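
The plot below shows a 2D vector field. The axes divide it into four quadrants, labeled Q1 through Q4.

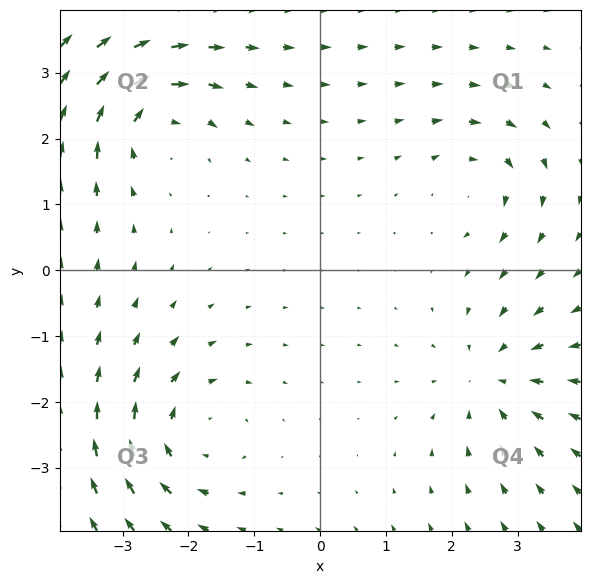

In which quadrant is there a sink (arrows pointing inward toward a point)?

Q4

The sink sits at approximately (2.6, -1.6), which lies in quadrant Q4. The divergence there is about -4, negative as expected for a sink.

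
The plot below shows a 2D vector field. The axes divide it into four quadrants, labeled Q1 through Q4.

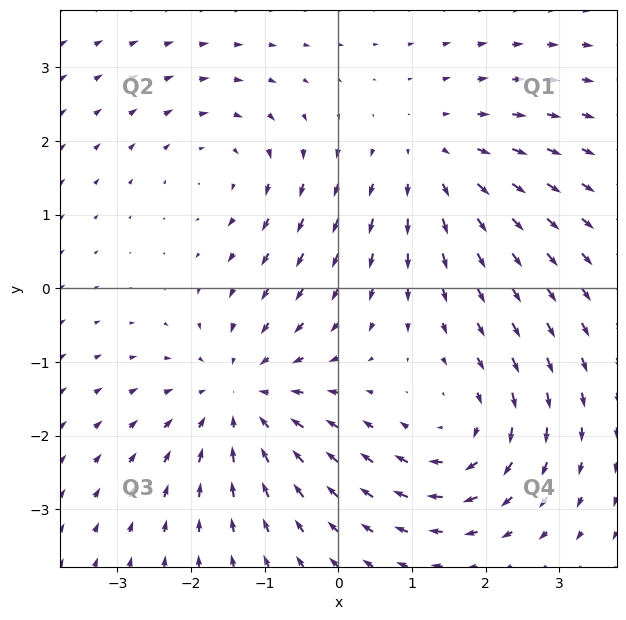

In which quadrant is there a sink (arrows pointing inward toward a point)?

Q3

The sink sits at approximately (-1.3, -1.5), which lies in quadrant Q3. The divergence there is about -4, negative as expected for a sink.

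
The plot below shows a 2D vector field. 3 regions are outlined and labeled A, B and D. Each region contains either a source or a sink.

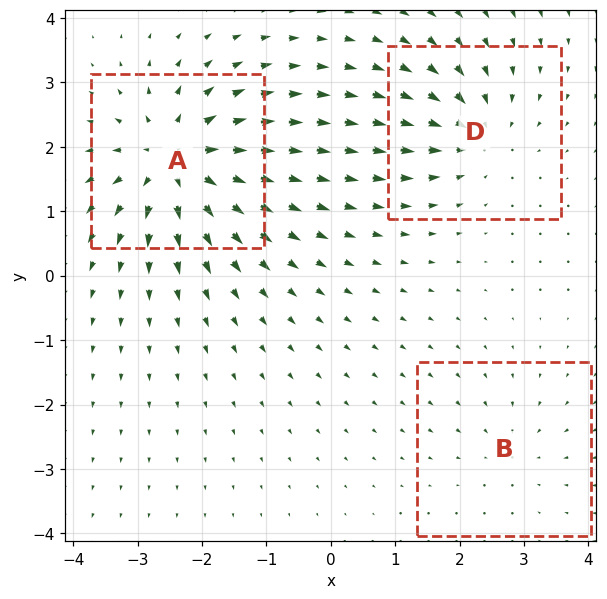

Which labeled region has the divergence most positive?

Divergence at each region's feature centre — A: about +6, B: about -2, D: about -4. Region A is most positive.

A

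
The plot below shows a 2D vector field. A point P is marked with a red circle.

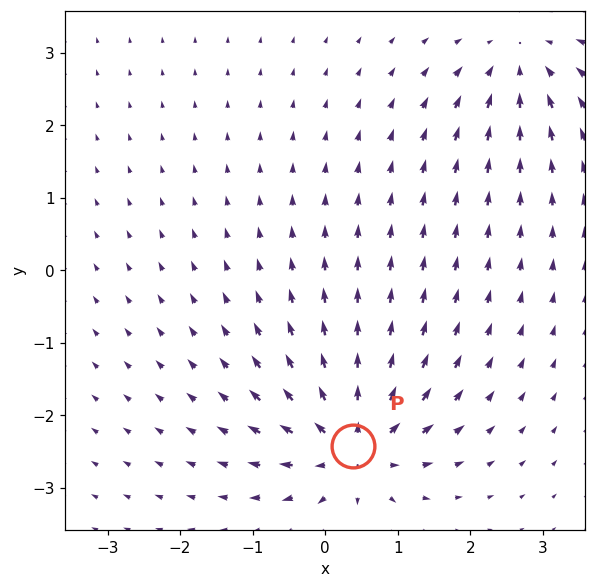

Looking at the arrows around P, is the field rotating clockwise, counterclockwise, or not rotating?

Near P at (0.4, -2.4) the arrows show no circulation. The curl there is ≈0.

not rotating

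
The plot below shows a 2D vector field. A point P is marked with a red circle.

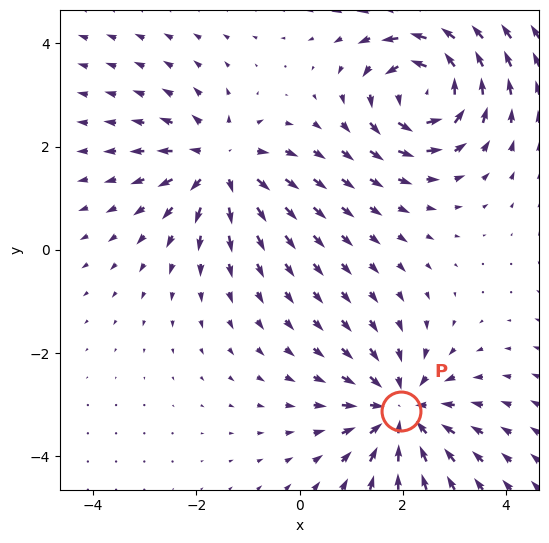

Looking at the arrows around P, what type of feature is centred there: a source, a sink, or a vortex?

sink

At P (2.0, -3.1) the arrows converge inward. Divergence about -5, curl ≈0 — negative divergence with near-zero curl is a sink.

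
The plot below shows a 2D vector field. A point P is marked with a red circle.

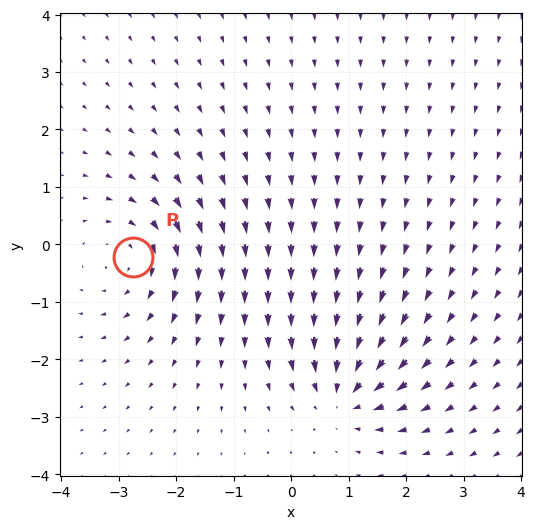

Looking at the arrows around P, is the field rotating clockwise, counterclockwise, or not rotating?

Near P at (-2.8, -0.2) the arrows circulate clockwise. The curl (z-component) there is about -4; negative curl means clockwise rotation.

clockwise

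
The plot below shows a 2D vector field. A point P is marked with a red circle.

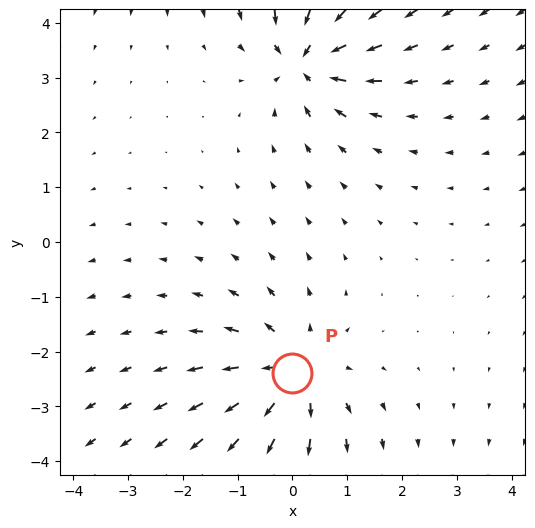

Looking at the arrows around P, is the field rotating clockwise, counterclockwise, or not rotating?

not rotating

Near P at (-0.0, -2.4) the arrows show no circulation. The curl there is ≈0.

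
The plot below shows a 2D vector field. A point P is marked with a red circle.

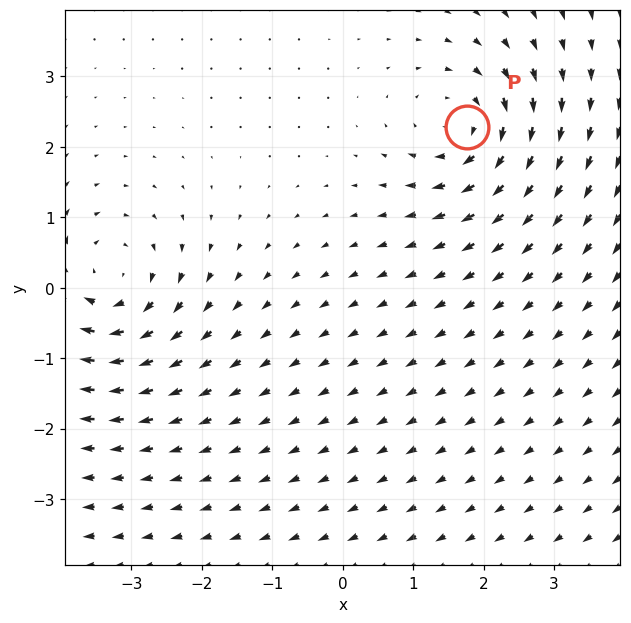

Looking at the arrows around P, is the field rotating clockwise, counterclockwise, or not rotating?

Near P at (1.8, 2.3) the arrows circulate clockwise. The curl (z-component) there is about -4; negative curl means clockwise rotation.

clockwise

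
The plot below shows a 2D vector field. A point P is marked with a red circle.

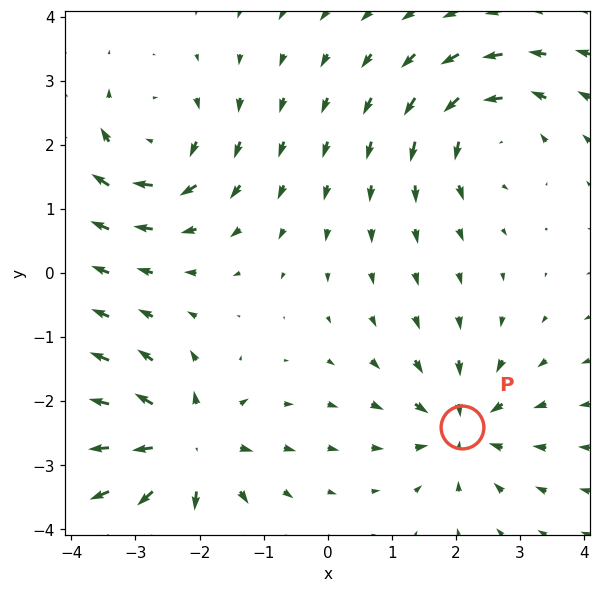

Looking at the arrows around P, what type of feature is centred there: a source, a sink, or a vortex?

sink

At P (2.1, -2.4) the arrows converge inward. Divergence about -5, curl ≈0 — negative divergence with near-zero curl is a sink.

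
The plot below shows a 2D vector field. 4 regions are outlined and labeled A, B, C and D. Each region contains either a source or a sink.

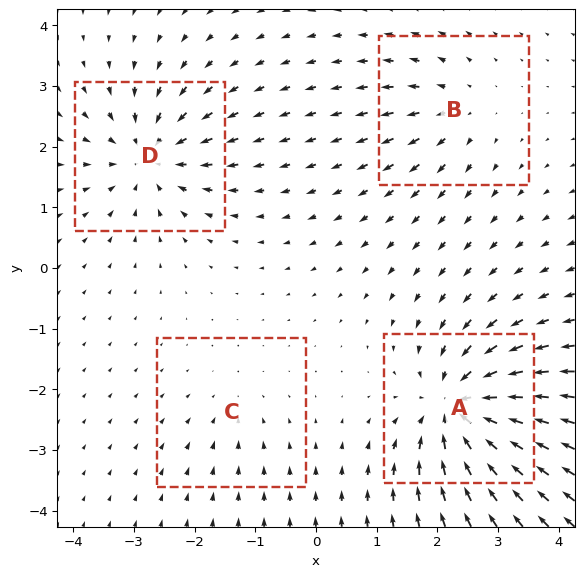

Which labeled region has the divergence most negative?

Divergence at each region's feature centre — A: about -9, B: about +4, C: about -2, D: about -6. Region A is most negative.

A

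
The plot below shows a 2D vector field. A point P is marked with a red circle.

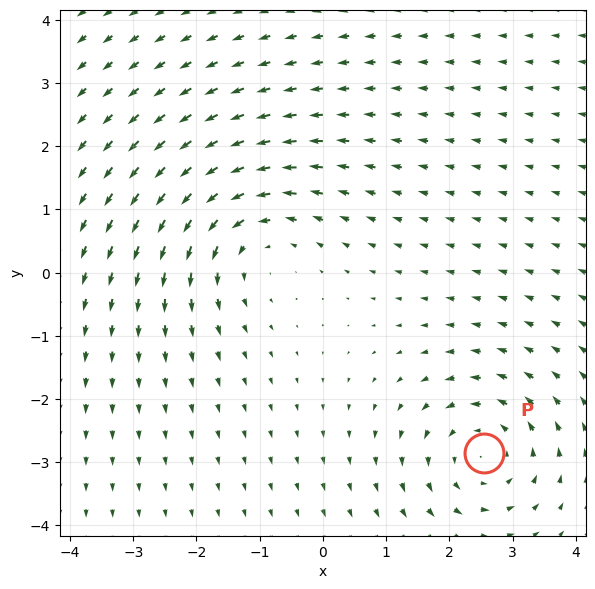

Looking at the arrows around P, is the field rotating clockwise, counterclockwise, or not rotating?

Near P at (2.5, -2.8) the arrows circulate counterclockwise. The curl (z-component) there is about +3; positive curl means counterclockwise rotation.

counterclockwise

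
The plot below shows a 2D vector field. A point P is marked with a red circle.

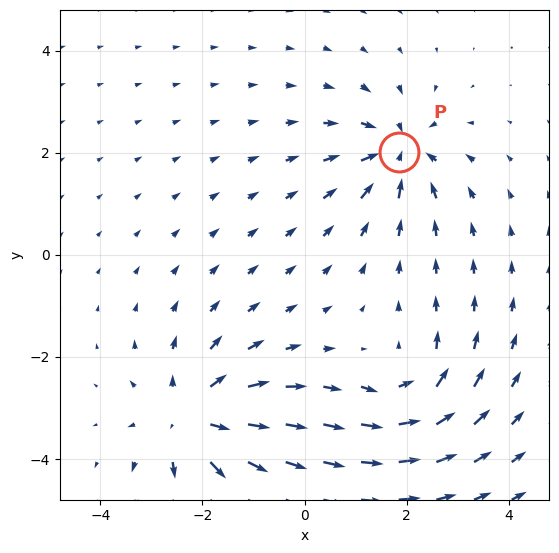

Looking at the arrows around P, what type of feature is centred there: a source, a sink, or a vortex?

sink

At P (1.8, 2.0) the arrows converge inward. Divergence about -4, curl ≈0 — negative divergence with near-zero curl is a sink.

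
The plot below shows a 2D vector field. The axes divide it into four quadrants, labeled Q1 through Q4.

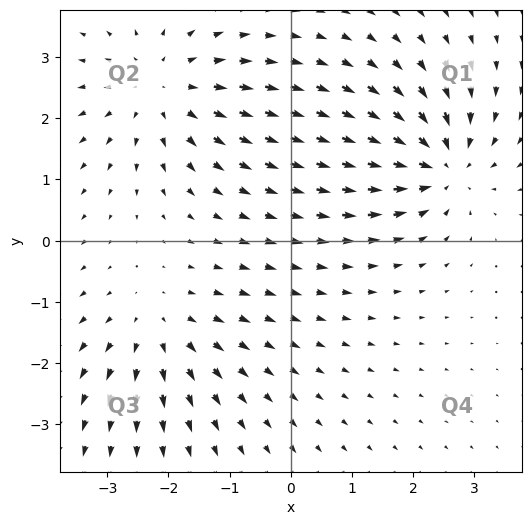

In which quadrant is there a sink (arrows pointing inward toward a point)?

Q1

The sink sits at approximately (2.5, 1.2), which lies in quadrant Q1. The divergence there is about -6, negative as expected for a sink.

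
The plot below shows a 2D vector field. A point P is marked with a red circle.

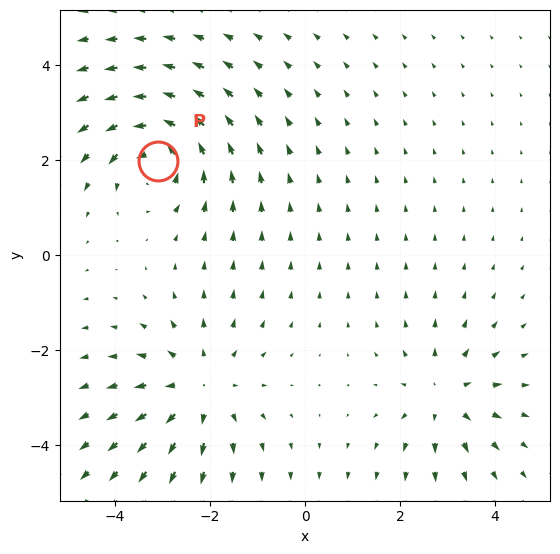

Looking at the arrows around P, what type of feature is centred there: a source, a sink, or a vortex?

At P (-3.1, 2.0) the arrows circulate counterclockwise. Divergence ≈0, curl about +4 — near-zero divergence with nonzero curl is a vortex.

vortex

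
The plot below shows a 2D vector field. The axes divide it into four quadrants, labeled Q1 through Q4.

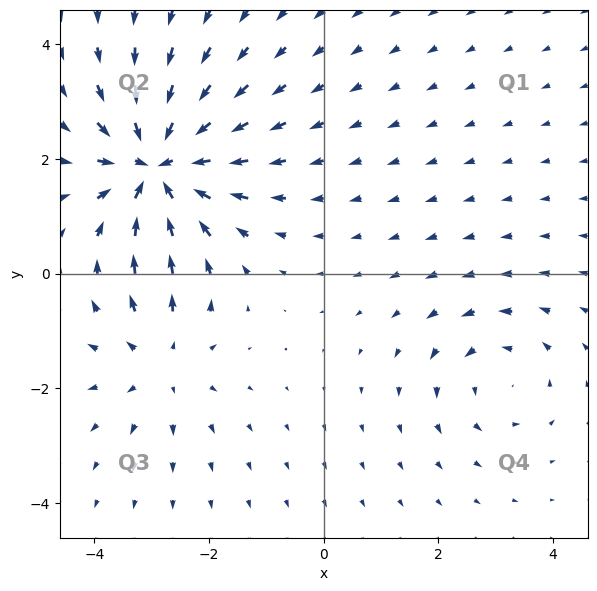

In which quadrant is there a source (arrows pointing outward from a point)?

Q3

The source sits at approximately (-2.8, -1.5), which lies in quadrant Q3. The divergence there is about +3, positive as expected for a source.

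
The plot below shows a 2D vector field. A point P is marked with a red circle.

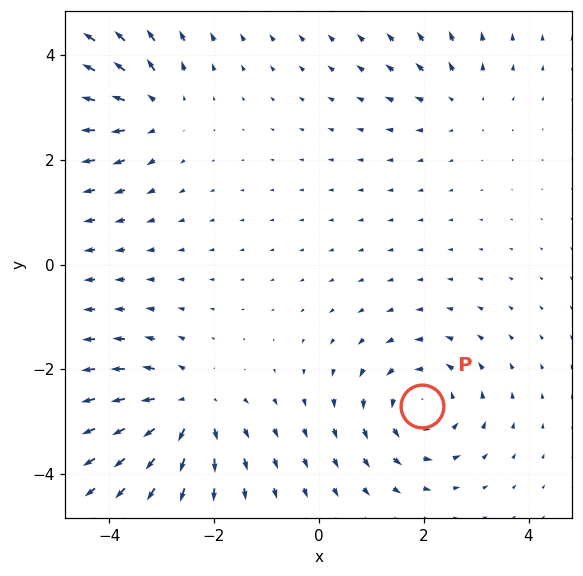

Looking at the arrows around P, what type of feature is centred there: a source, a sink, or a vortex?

vortex

At P (2.0, -2.7) the arrows circulate counterclockwise. Divergence ≈0, curl about +5 — near-zero divergence with nonzero curl is a vortex.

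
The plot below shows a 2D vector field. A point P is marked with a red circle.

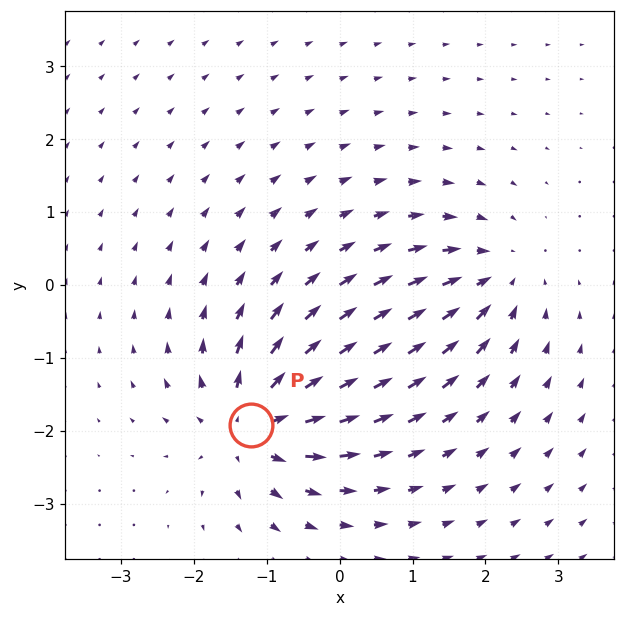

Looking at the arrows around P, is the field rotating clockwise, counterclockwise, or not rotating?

not rotating

Near P at (-1.2, -1.9) the arrows show no circulation. The curl there is ≈0.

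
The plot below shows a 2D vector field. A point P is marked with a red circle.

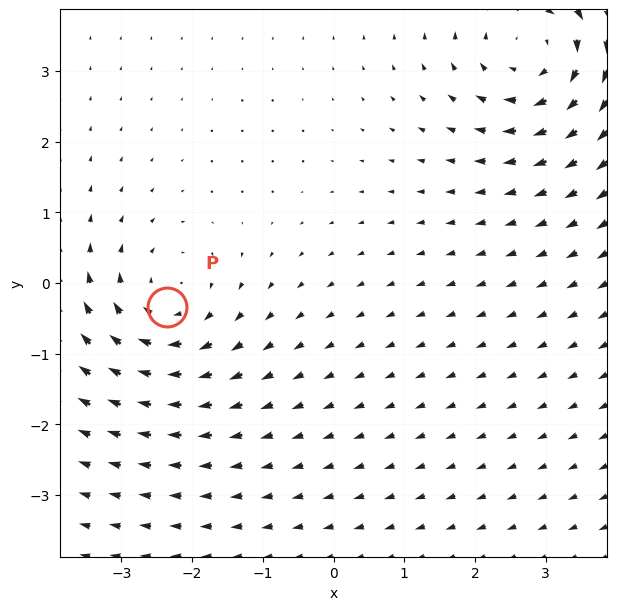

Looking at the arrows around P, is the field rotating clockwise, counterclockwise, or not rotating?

Near P at (-2.4, -0.3) the arrows circulate clockwise. The curl (z-component) there is about -3; negative curl means clockwise rotation.

clockwise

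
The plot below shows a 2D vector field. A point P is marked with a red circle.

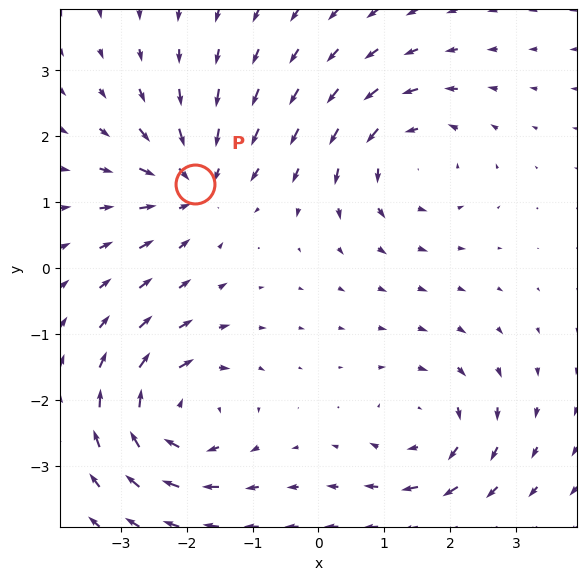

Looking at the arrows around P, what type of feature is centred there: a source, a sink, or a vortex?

sink

At P (-1.9, 1.3) the arrows converge inward. Divergence about -6, curl ≈0 — negative divergence with near-zero curl is a sink.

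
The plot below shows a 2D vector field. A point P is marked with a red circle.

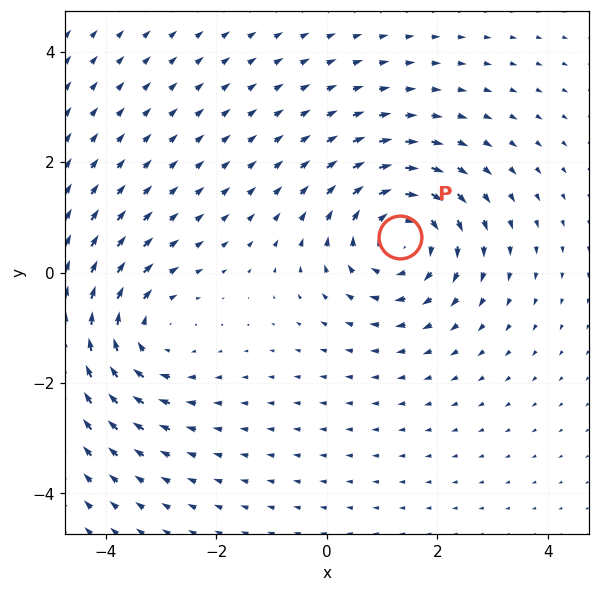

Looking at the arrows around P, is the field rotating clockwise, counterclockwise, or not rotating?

Near P at (1.3, 0.6) the arrows circulate clockwise. The curl (z-component) there is about -4; negative curl means clockwise rotation.

clockwise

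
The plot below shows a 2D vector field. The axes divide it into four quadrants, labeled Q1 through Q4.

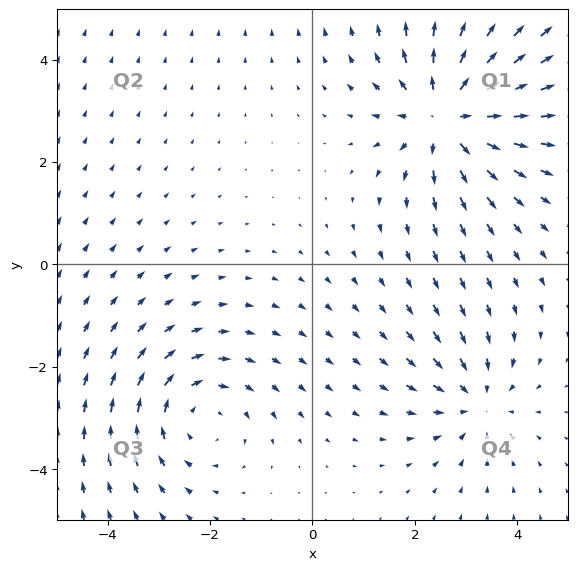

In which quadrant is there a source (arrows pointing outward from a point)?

The source sits at approximately (2.6, 2.9), which lies in quadrant Q1. The divergence there is about +5, positive as expected for a source.

Q1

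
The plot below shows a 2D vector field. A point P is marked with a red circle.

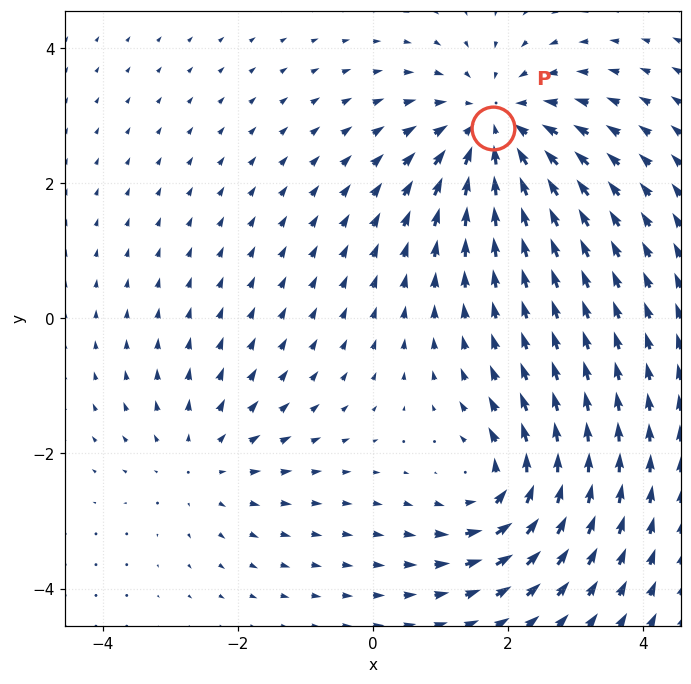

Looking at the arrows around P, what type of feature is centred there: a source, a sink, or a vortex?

sink

At P (1.8, 2.8) the arrows converge inward. Divergence about -4, curl ≈0 — negative divergence with near-zero curl is a sink.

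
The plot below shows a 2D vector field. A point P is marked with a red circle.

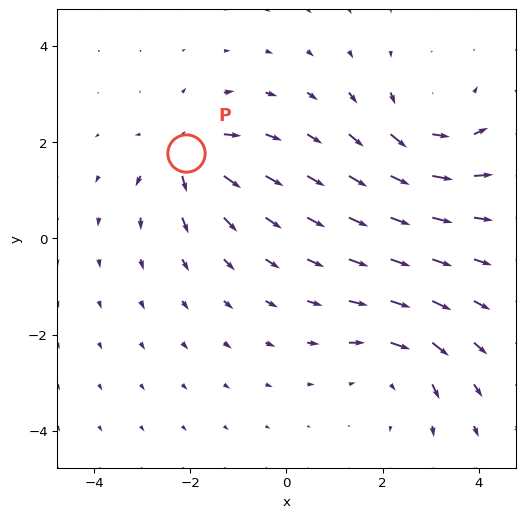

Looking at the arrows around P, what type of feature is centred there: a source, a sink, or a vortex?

source

At P (-2.1, 1.8) the arrows spread outward. Divergence about +5, curl ≈0 — positive divergence with near-zero curl is a source.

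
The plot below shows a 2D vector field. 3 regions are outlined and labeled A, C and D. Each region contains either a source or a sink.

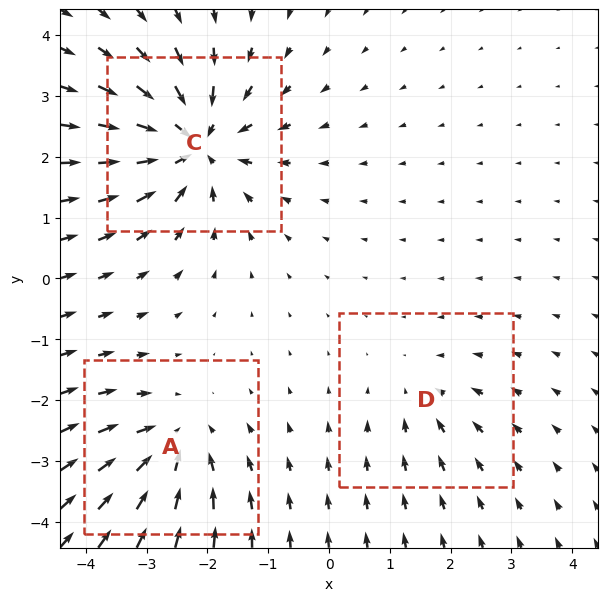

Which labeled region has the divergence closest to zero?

Divergence at each region's feature centre — A: about -4, C: about -6, D: about -2. Region D is closest to zero.

D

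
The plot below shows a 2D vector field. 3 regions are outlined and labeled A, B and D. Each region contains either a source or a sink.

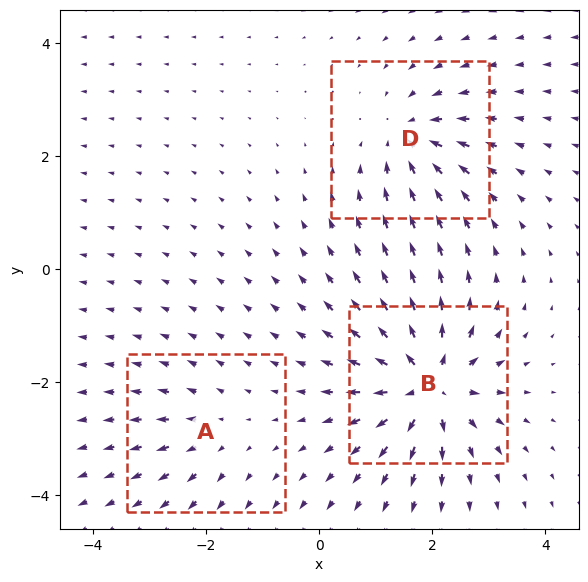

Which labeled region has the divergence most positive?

Divergence at each region's feature centre — A: about +2, B: about +7, D: about -4. Region B is most positive.

B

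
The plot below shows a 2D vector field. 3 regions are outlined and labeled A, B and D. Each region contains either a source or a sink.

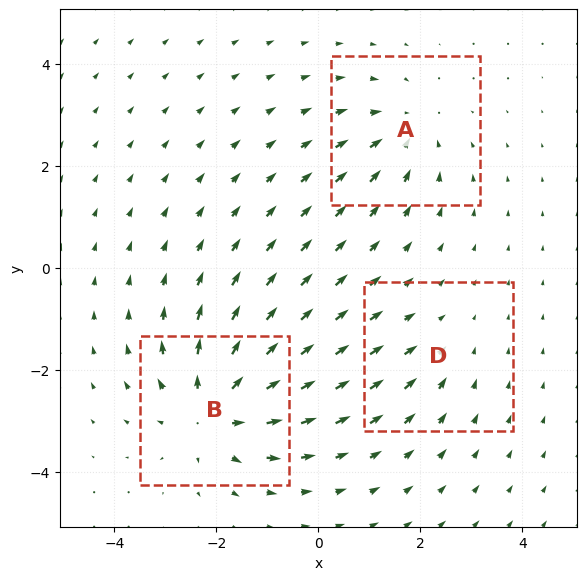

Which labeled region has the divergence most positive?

Divergence at each region's feature centre — A: about -3, B: about +5, D: about -2. Region B is most positive.

B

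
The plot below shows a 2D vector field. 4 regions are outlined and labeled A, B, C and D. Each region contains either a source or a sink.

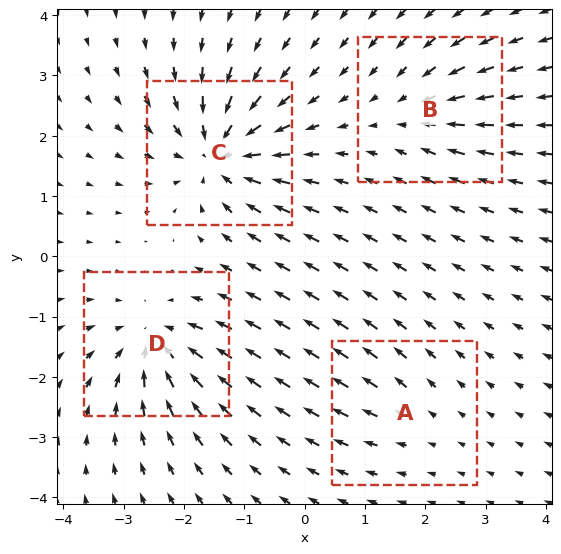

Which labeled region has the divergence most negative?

C

Divergence at each region's feature centre — A: about +2, B: about -4, C: about -8, D: about -7. Region C is most negative.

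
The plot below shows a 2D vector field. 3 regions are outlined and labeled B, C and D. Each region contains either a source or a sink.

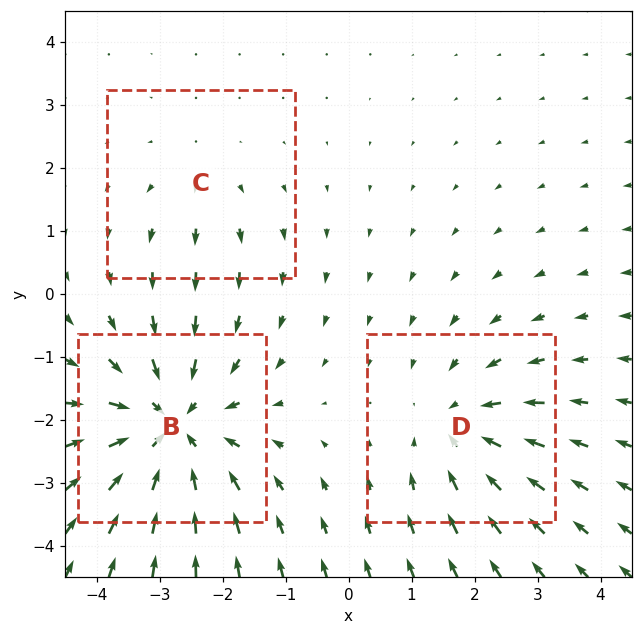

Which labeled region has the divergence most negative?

Divergence at each region's feature centre — B: about -5, C: about +2, D: about -3. Region B is most negative.

B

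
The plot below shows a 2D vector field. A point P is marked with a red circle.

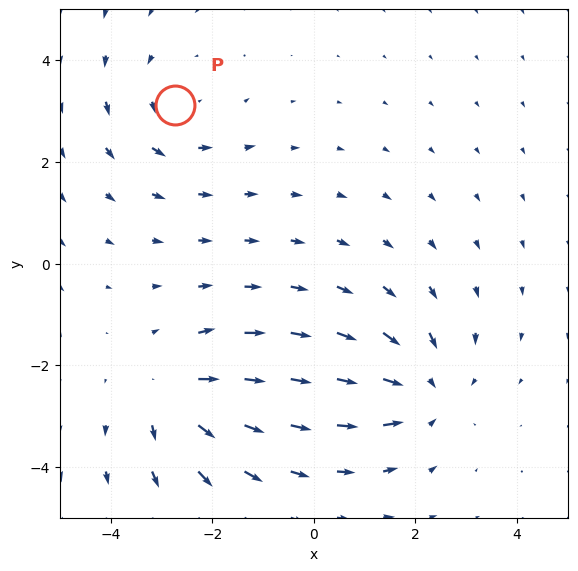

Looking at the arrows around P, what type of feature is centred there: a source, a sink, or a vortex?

vortex

At P (-2.7, 3.1) the arrows circulate counterclockwise. Divergence ≈0, curl about +3 — near-zero divergence with nonzero curl is a vortex.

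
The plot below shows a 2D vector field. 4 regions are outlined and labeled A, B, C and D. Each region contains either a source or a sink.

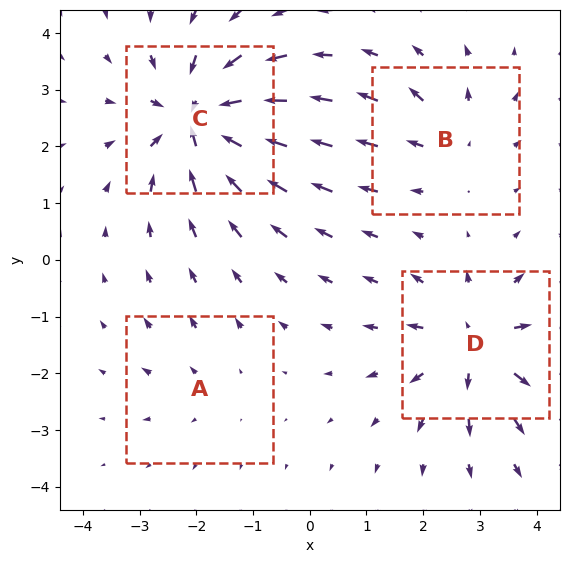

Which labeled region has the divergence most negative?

C

Divergence at each region's feature centre — A: about +2, B: about +3, C: about -7, D: about +5. Region C is most negative.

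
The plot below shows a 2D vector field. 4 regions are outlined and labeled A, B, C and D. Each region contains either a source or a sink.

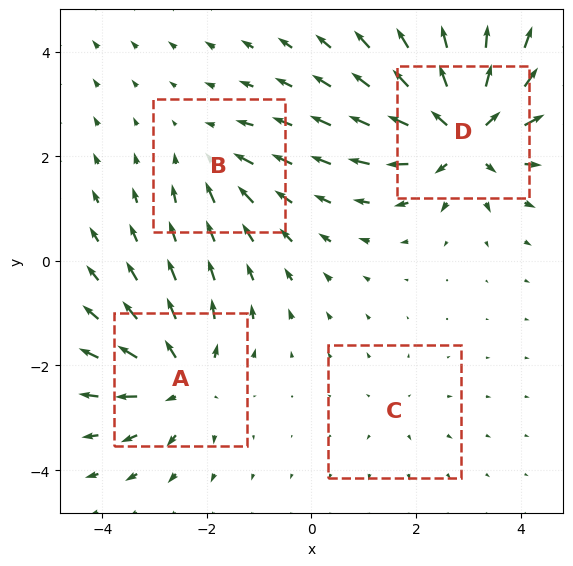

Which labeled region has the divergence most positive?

Divergence at each region's feature centre — A: about +6, B: about -3, C: about +2, D: about +8. Region D is most positive.

D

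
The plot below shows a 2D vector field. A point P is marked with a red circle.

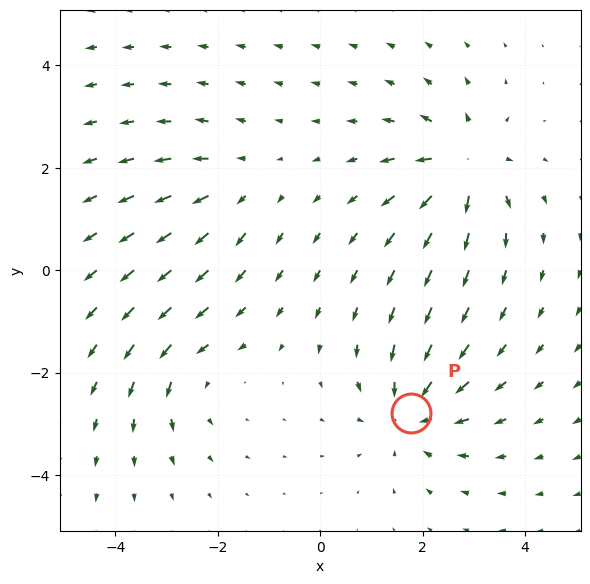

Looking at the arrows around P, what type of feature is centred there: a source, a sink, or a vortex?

sink

At P (1.8, -2.8) the arrows converge inward. Divergence about -5, curl ≈0 — negative divergence with near-zero curl is a sink.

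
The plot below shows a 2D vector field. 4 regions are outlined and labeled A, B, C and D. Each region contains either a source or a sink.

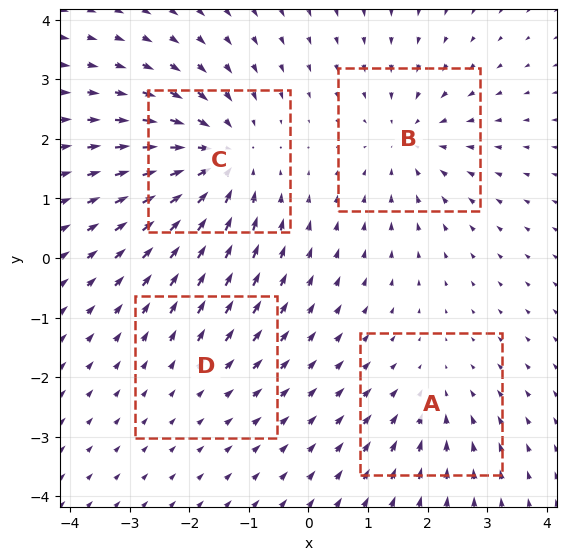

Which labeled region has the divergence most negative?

C

Divergence at each region's feature centre — A: about -3, B: about -4, C: about -6, D: about +2. Region C is most negative.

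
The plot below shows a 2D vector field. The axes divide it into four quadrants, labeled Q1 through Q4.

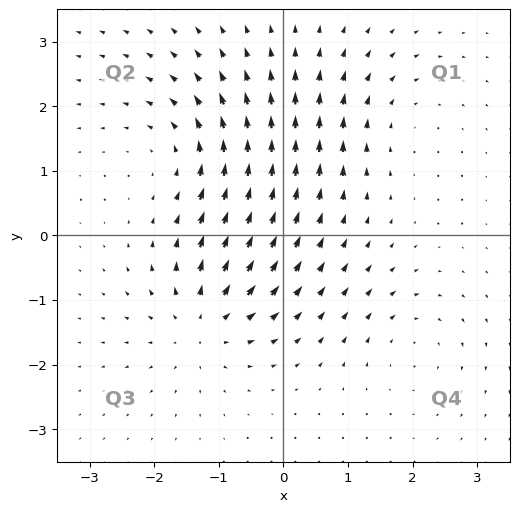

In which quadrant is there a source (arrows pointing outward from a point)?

Q3

The source sits at approximately (-1.2, -1.3), which lies in quadrant Q3. The divergence there is about +5, positive as expected for a source.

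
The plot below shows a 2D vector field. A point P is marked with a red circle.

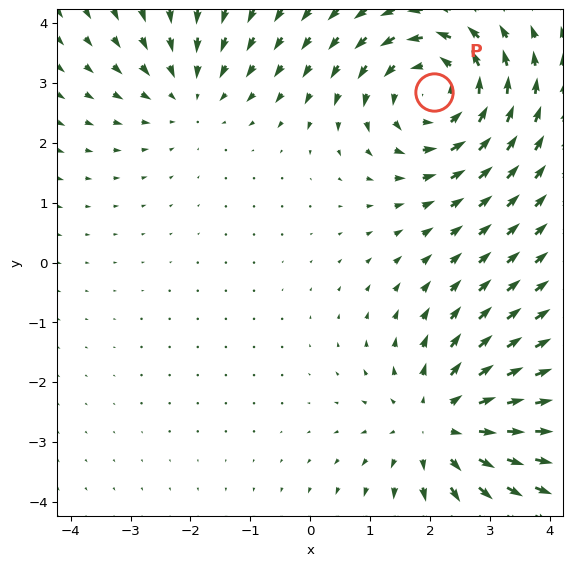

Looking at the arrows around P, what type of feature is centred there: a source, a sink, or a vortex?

At P (2.1, 2.8) the arrows circulate counterclockwise. Divergence ≈0, curl about +5 — near-zero divergence with nonzero curl is a vortex.

vortex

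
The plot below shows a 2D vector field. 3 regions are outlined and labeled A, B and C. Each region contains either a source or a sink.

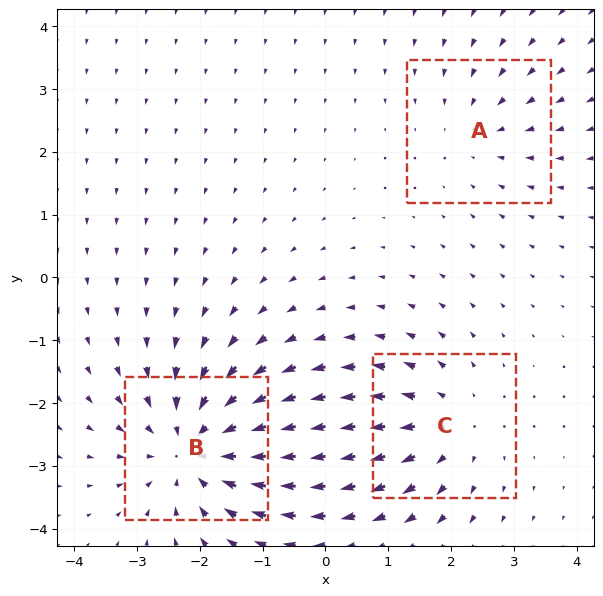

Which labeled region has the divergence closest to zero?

Divergence at each region's feature centre — A: about -2, B: about -4, C: about +3. Region A is closest to zero.

A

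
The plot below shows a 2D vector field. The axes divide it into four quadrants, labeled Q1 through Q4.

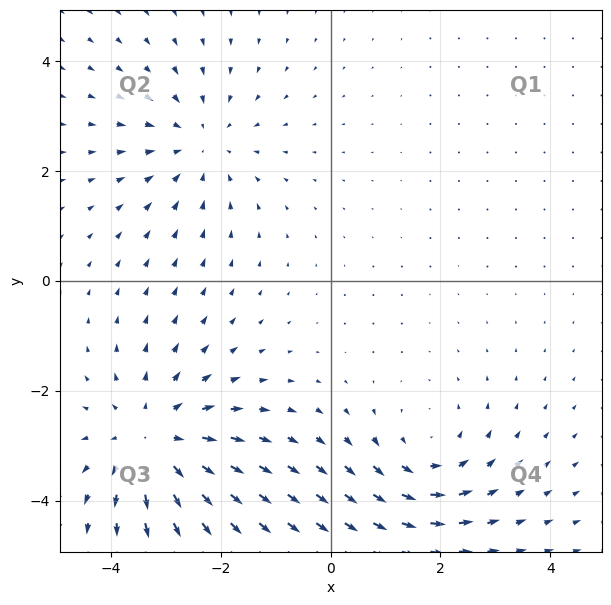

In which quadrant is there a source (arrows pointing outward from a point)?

The source sits at approximately (-3.2, -2.9), which lies in quadrant Q3. The divergence there is about +3, positive as expected for a source.

Q3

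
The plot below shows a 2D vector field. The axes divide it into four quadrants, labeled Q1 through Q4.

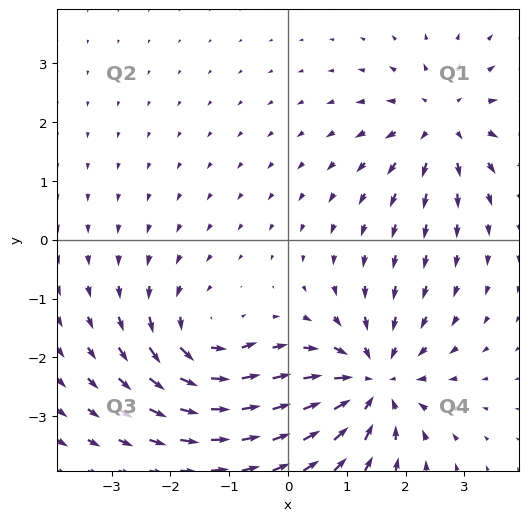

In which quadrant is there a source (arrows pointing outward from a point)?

Q1

The source sits at approximately (2.6, 2.0), which lies in quadrant Q1. The divergence there is about +3, positive as expected for a source.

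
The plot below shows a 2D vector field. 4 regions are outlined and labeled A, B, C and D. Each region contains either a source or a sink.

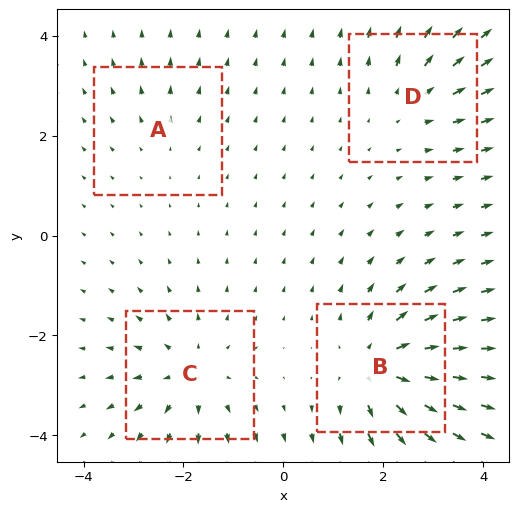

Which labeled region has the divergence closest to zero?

Divergence at each region's feature centre — A: about +2, B: about +6, C: about +5, D: about +3. Region A is closest to zero.

A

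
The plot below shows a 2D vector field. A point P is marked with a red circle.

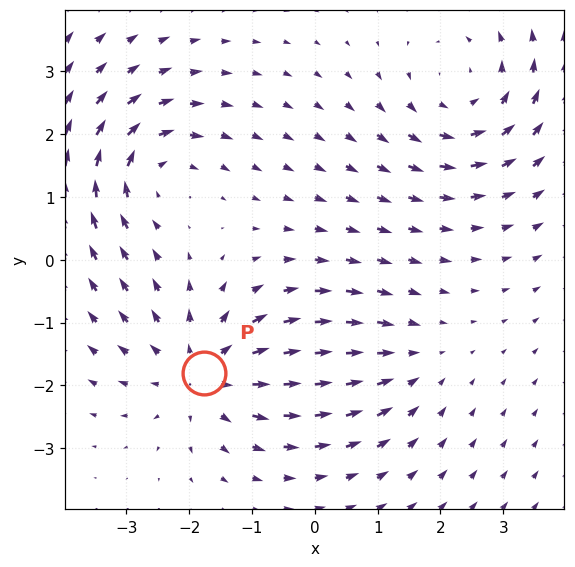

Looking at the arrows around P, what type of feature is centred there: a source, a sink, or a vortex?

source

At P (-1.8, -1.8) the arrows spread outward. Divergence about +4, curl ≈0 — positive divergence with near-zero curl is a source.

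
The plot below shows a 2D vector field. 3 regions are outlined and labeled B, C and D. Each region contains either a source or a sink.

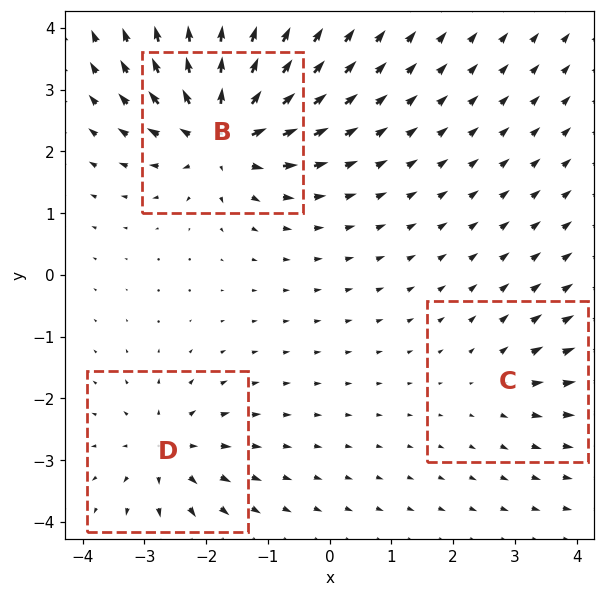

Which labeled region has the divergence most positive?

B

Divergence at each region's feature centre — B: about +7, C: about +2, D: about +4. Region B is most positive.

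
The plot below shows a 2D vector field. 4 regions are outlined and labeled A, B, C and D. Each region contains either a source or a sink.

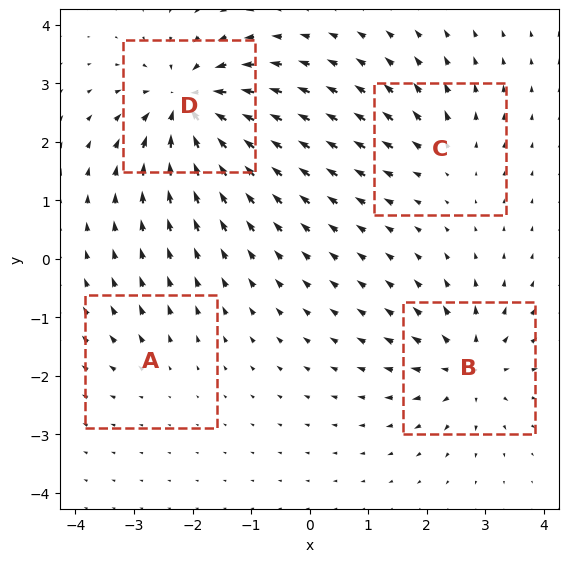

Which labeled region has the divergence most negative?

Divergence at each region's feature centre — A: about +3, B: about +6, C: about +4, D: about -9. Region D is most negative.

D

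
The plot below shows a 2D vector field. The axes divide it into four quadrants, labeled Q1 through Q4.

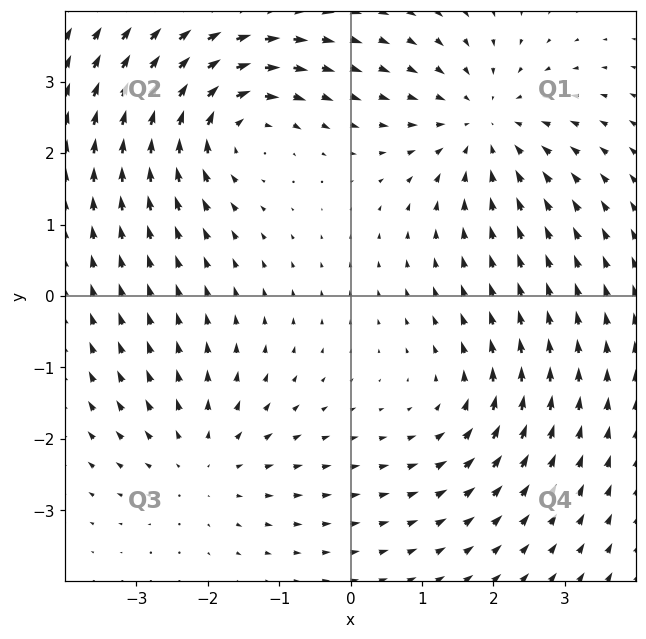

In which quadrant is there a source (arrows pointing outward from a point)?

The source sits at approximately (-2.1, -2.3), which lies in quadrant Q3. The divergence there is about +3, positive as expected for a source.

Q3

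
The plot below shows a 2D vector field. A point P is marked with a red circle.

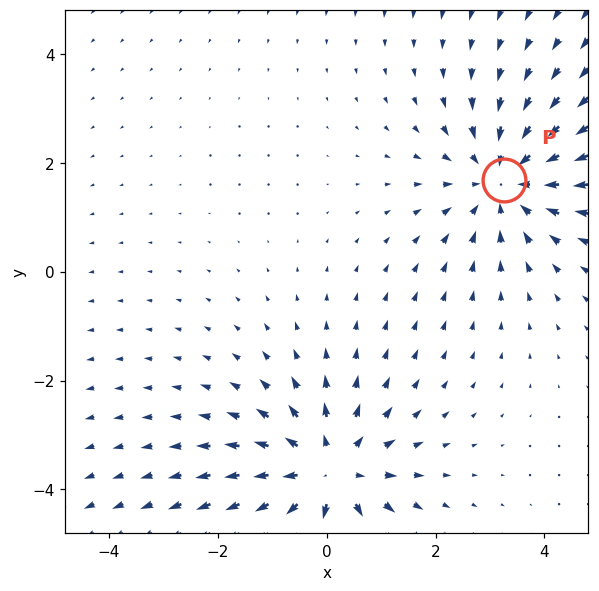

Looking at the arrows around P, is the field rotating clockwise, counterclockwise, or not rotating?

Near P at (3.3, 1.7) the arrows show no circulation. The curl there is ≈0.

not rotating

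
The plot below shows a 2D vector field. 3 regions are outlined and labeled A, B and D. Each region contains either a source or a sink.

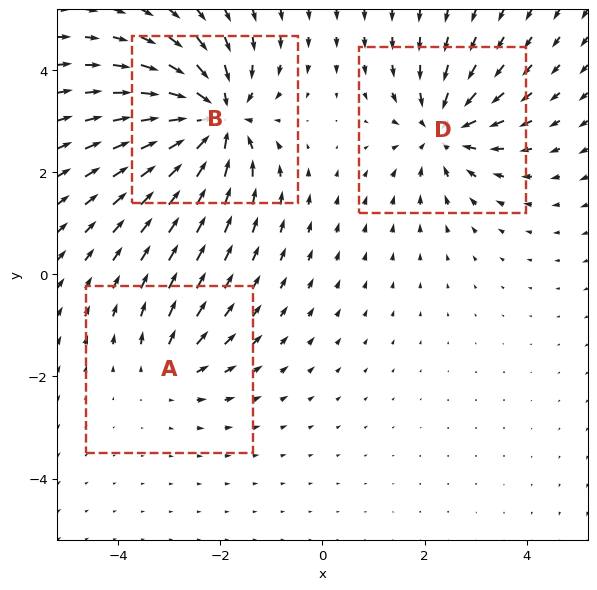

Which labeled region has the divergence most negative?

B

Divergence at each region's feature centre — A: about +2, B: about -6, D: about -4. Region B is most negative.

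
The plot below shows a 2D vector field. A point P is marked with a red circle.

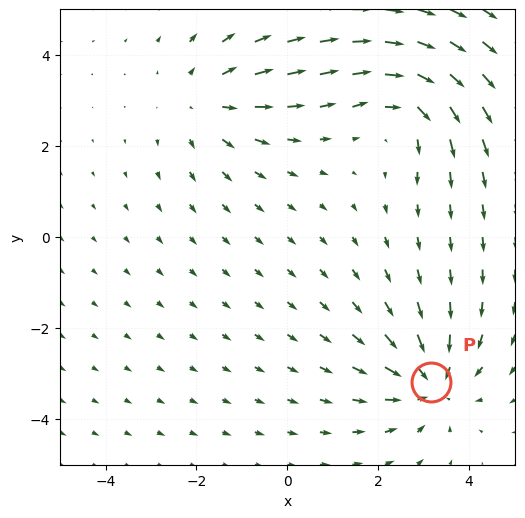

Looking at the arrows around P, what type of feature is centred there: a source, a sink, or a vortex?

At P (3.2, -3.2) the arrows converge inward. Divergence about -3, curl ≈0 — negative divergence with near-zero curl is a sink.

sink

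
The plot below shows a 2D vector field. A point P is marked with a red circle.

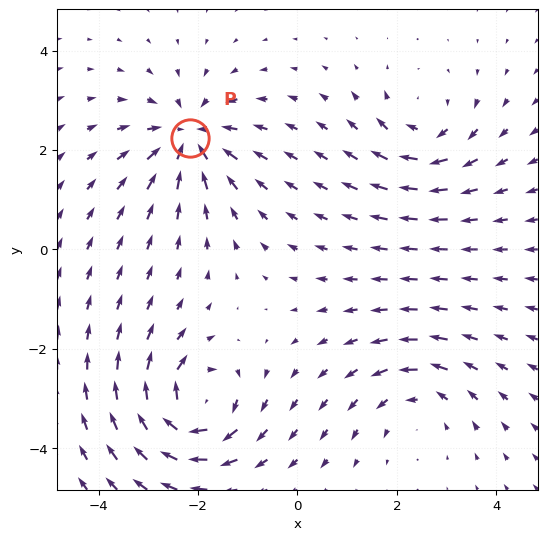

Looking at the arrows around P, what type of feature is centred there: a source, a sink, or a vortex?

sink

At P (-2.2, 2.2) the arrows converge inward. Divergence about -5, curl ≈0 — negative divergence with near-zero curl is a sink.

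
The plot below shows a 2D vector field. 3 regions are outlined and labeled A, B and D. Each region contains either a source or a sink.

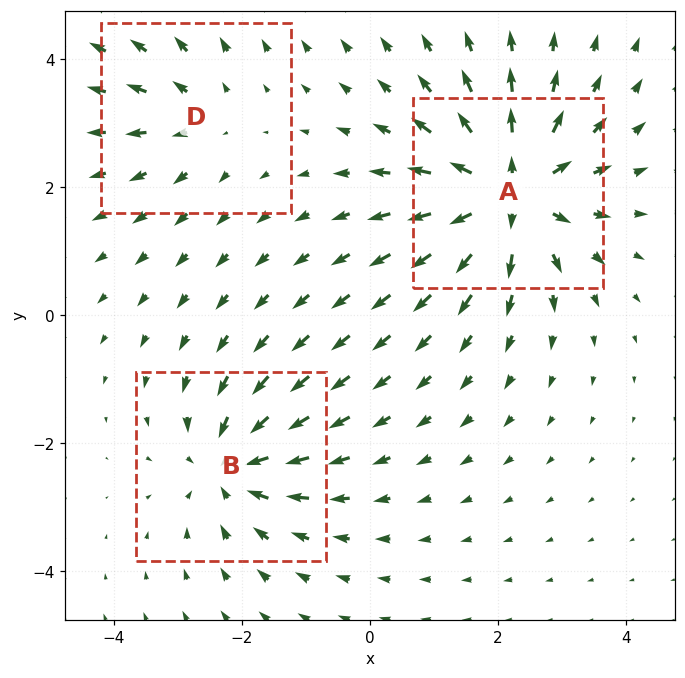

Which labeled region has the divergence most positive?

A

Divergence at each region's feature centre — A: about +6, B: about -4, D: about +2. Region A is most positive.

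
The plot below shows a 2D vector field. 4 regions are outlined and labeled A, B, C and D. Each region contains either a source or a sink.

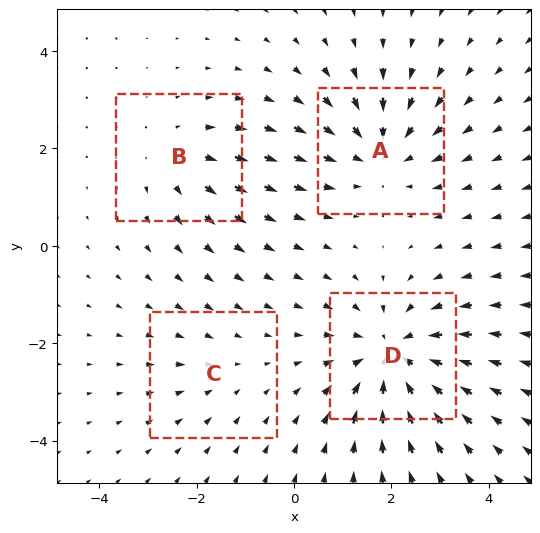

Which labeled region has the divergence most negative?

Divergence at each region's feature centre — A: about -4, B: about +3, C: about -2, D: about -6. Region D is most negative.

D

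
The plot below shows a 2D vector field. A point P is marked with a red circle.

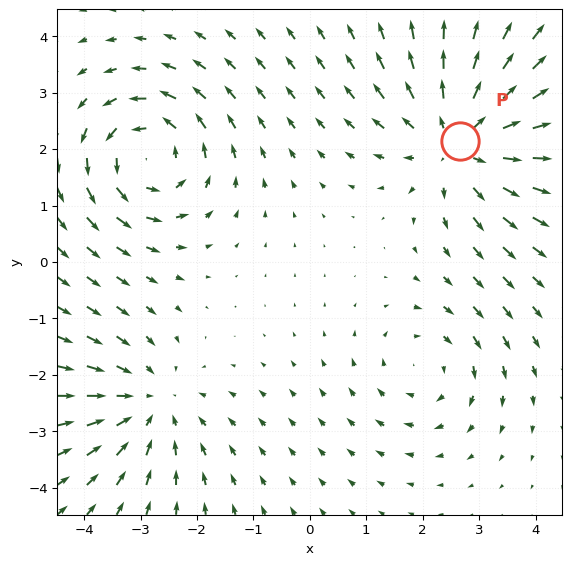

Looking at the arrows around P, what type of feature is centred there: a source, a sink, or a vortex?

source

At P (2.7, 2.1) the arrows spread outward. Divergence about +4, curl ≈0 — positive divergence with near-zero curl is a source.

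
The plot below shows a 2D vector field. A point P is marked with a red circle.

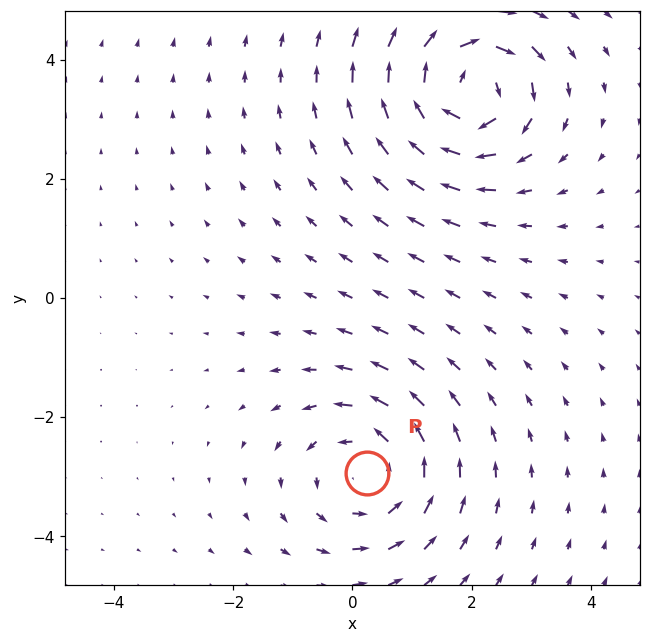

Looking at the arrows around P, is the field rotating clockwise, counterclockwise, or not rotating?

counterclockwise

Near P at (0.2, -2.9) the arrows circulate counterclockwise. The curl (z-component) there is about +4; positive curl means counterclockwise rotation.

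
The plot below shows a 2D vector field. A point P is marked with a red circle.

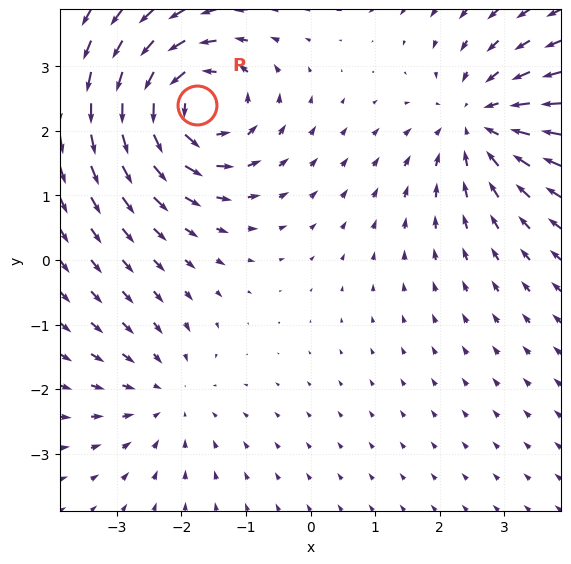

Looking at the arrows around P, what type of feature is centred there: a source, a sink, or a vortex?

vortex

At P (-1.8, 2.4) the arrows circulate counterclockwise. Divergence ≈0, curl about +5 — near-zero divergence with nonzero curl is a vortex.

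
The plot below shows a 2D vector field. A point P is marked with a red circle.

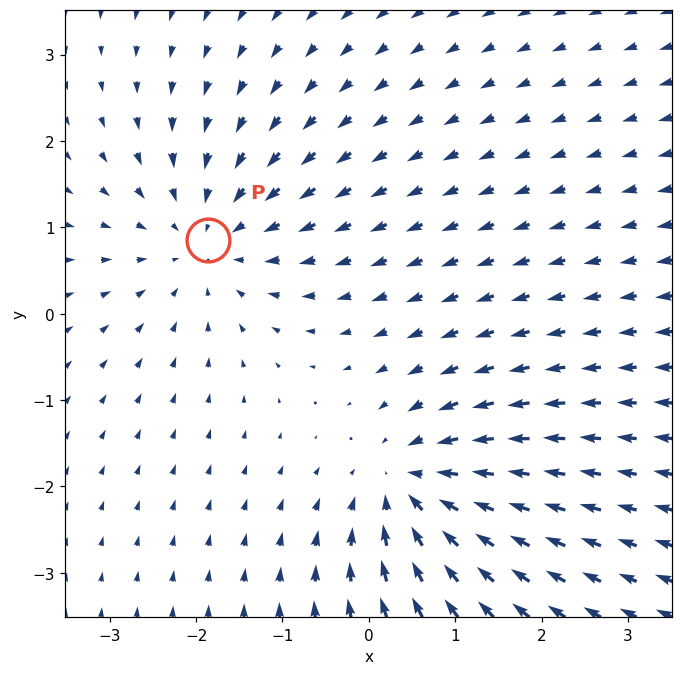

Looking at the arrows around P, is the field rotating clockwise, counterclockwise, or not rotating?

Near P at (-1.9, 0.9) the arrows show no circulation. The curl there is ≈0.

not rotating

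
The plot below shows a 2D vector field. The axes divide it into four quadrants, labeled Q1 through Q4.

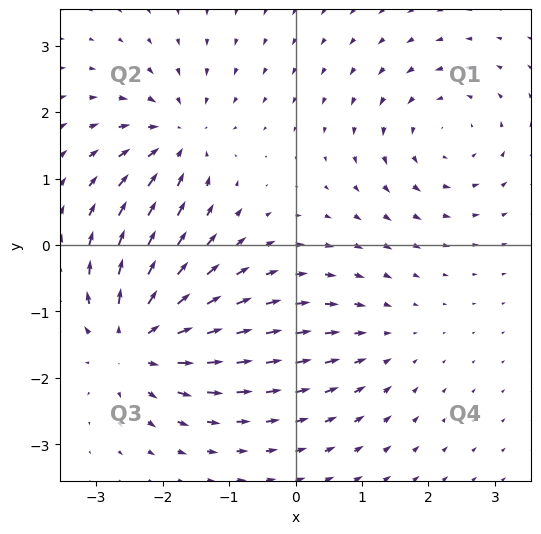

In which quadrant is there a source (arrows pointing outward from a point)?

Q3

The source sits at approximately (-2.4, -1.4), which lies in quadrant Q3. The divergence there is about +6, positive as expected for a source.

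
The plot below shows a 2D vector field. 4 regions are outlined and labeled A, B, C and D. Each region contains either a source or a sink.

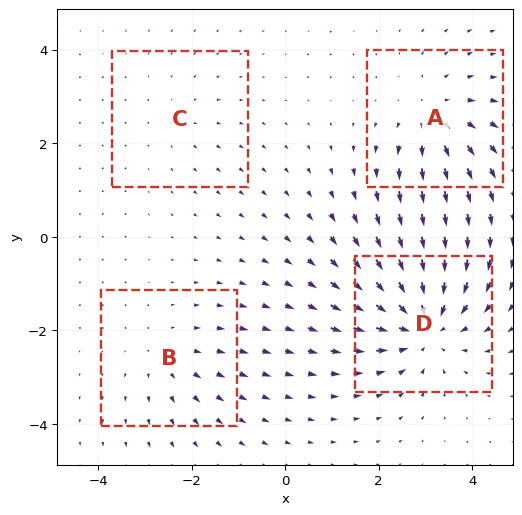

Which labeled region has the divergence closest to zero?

Divergence at each region's feature centre — A: about +4, B: about +3, C: about +2, D: about -6. Region C is closest to zero.

C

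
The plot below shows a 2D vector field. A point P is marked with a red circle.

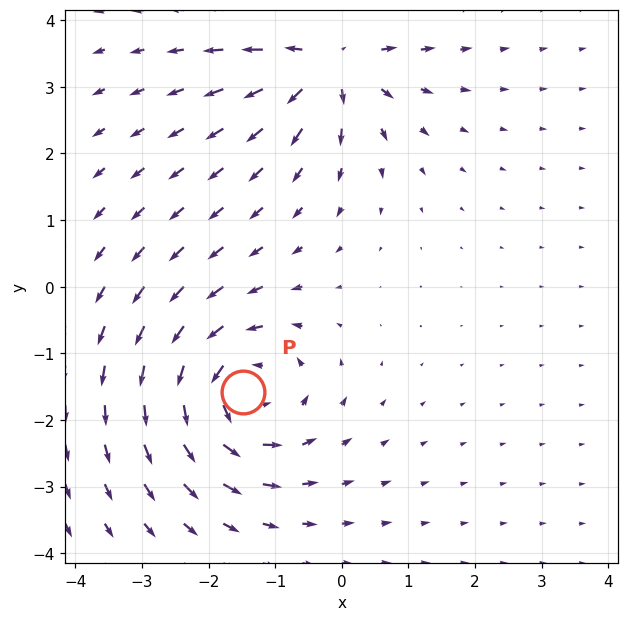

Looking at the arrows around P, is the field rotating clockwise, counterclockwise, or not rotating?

counterclockwise

Near P at (-1.5, -1.6) the arrows circulate counterclockwise. The curl (z-component) there is about +5; positive curl means counterclockwise rotation.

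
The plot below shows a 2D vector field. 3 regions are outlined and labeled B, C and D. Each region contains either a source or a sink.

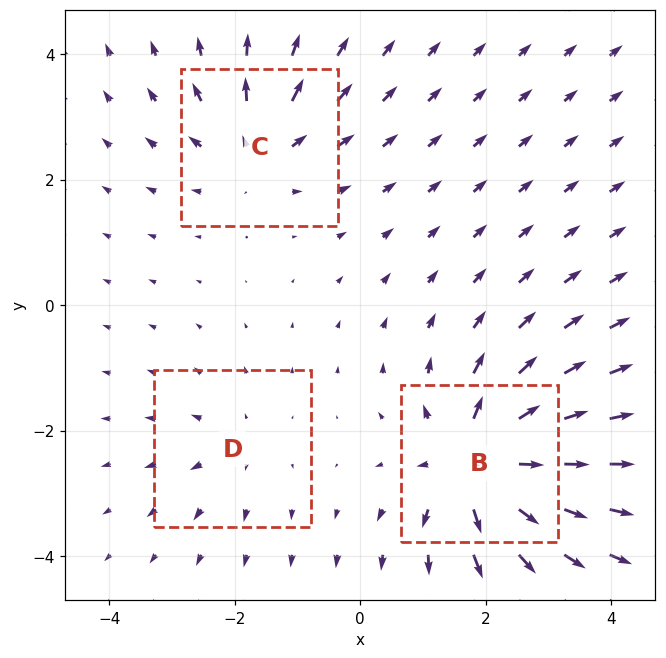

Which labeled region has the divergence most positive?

B

Divergence at each region's feature centre — B: about +6, C: about +4, D: about +2. Region B is most positive.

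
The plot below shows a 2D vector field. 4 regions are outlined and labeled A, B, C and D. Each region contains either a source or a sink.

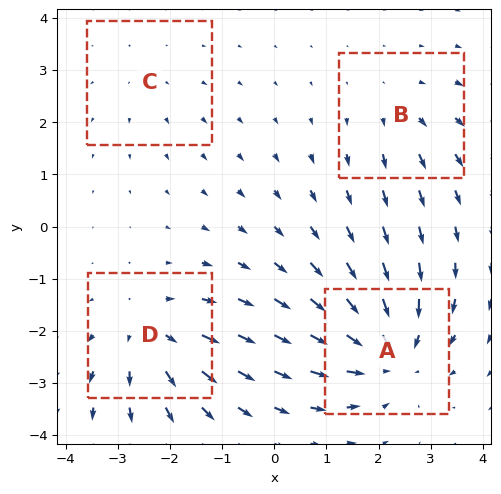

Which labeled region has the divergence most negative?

A

Divergence at each region's feature centre — A: about -6, B: about +3, C: about +2, D: about +4. Region A is most negative.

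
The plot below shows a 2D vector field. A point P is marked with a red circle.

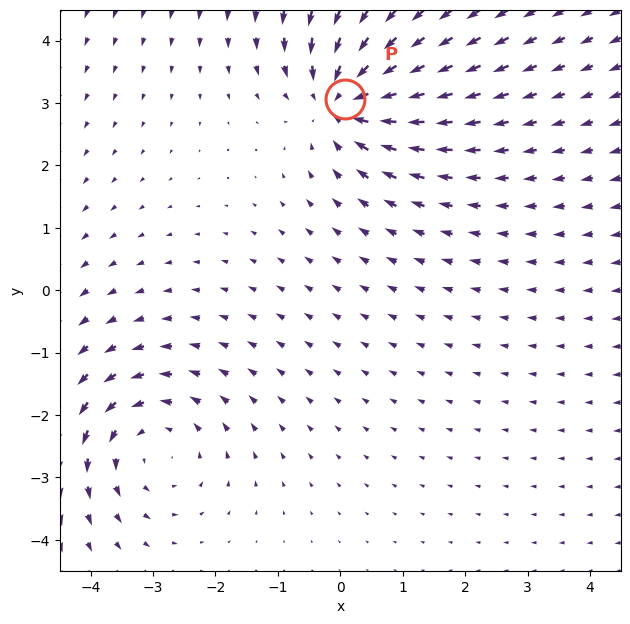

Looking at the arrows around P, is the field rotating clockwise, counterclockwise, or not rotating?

Near P at (0.1, 3.1) the arrows show no circulation. The curl there is ≈0.

not rotating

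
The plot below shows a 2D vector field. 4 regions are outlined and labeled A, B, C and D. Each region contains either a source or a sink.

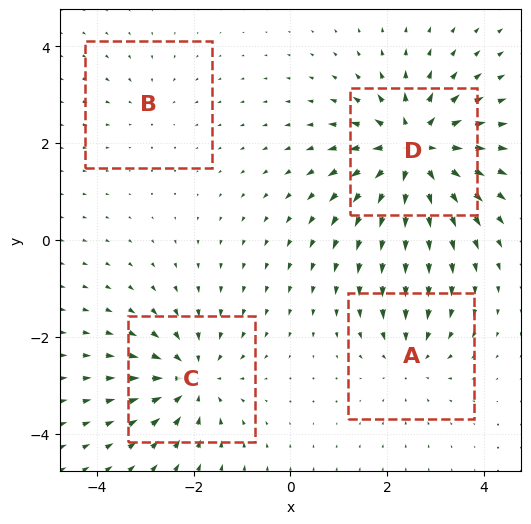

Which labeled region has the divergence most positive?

D

Divergence at each region's feature centre — A: about -4, B: about -2, C: about -5, D: about +8. Region D is most positive.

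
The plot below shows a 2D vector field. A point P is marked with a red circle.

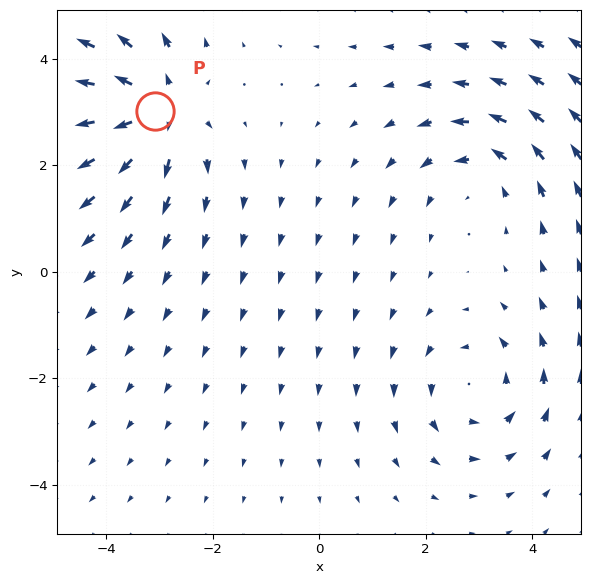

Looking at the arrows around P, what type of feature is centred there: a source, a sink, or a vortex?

source

At P (-3.1, 3.0) the arrows spread outward. Divergence about +4, curl ≈0 — positive divergence with near-zero curl is a source.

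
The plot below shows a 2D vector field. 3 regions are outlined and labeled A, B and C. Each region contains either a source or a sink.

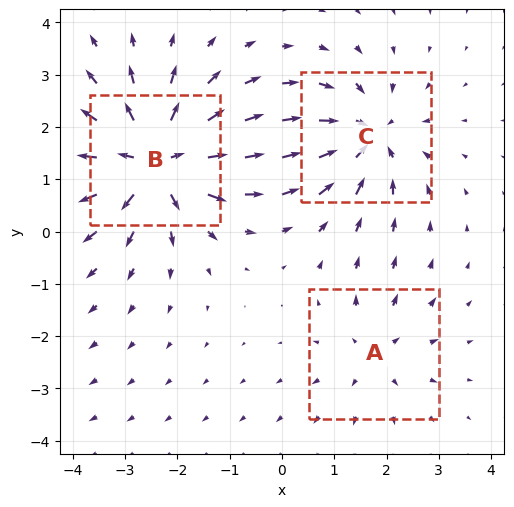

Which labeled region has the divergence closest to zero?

Divergence at each region's feature centre — A: about +2, B: about +5, C: about -4. Region A is closest to zero.

A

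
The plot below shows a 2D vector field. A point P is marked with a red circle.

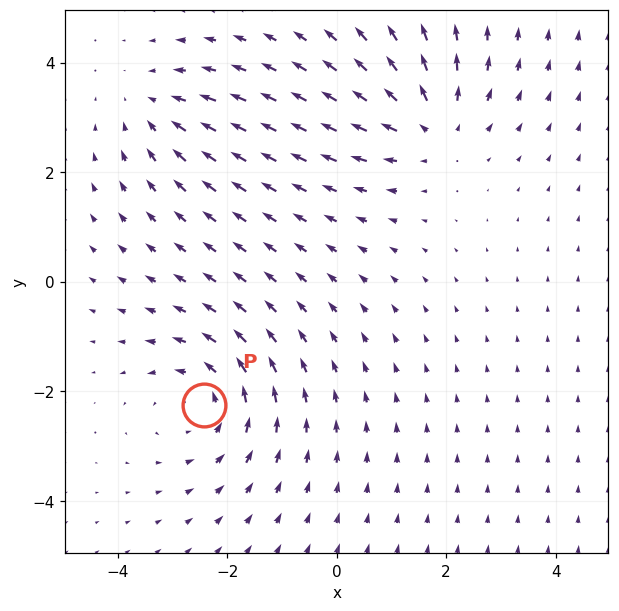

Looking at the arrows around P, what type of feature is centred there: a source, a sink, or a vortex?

vortex

At P (-2.4, -2.3) the arrows circulate counterclockwise. Divergence ≈0, curl about +3 — near-zero divergence with nonzero curl is a vortex.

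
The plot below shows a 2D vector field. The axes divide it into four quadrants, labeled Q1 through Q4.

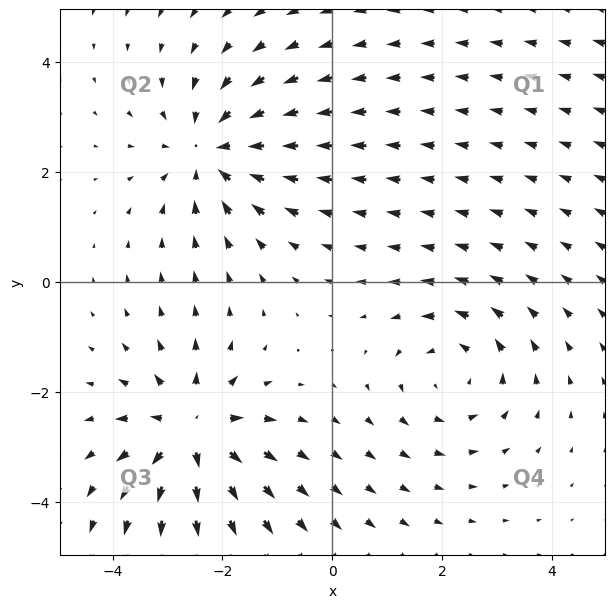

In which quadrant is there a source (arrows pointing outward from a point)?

The source sits at approximately (-2.6, -2.7), which lies in quadrant Q3. The divergence there is about +4, positive as expected for a source.

Q3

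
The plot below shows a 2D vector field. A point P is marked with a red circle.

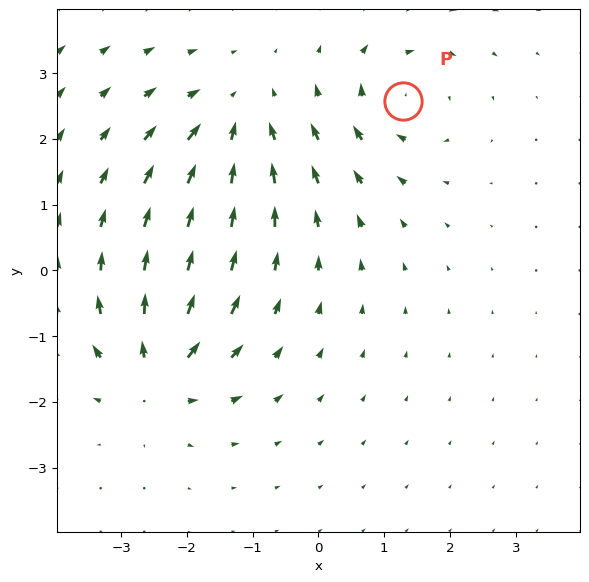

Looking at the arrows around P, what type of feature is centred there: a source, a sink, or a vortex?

vortex

At P (1.3, 2.6) the arrows circulate clockwise. Divergence ≈0, curl about -5 — near-zero divergence with nonzero curl is a vortex.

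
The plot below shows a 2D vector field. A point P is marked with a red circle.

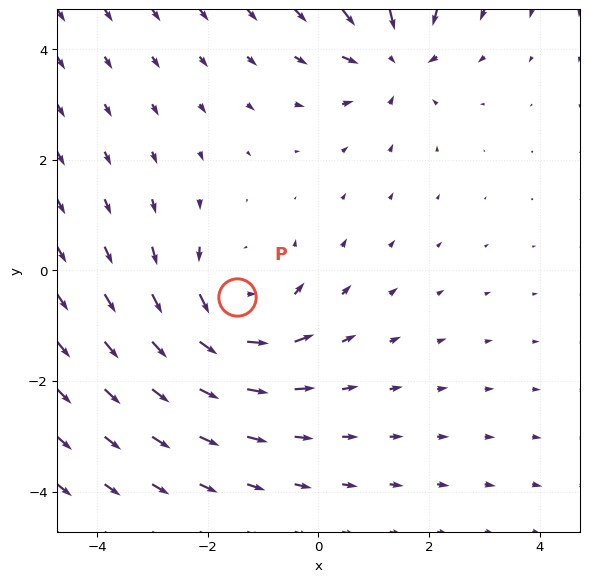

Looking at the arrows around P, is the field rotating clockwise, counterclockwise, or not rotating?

counterclockwise

Near P at (-1.5, -0.5) the arrows circulate counterclockwise. The curl (z-component) there is about +3; positive curl means counterclockwise rotation.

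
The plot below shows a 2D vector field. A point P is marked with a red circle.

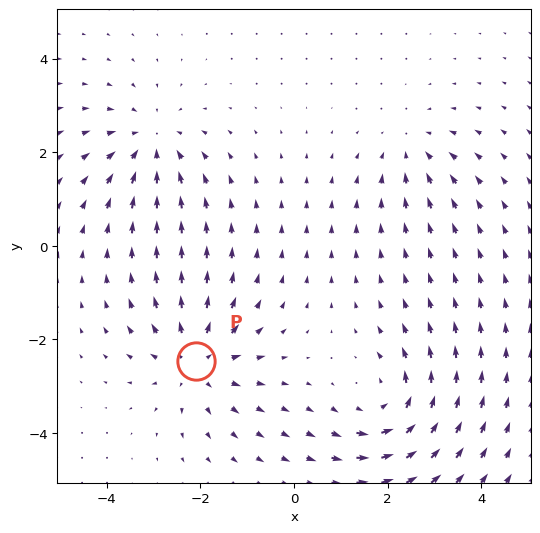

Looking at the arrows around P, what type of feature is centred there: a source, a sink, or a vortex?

source

At P (-2.1, -2.5) the arrows spread outward. Divergence about +5, curl ≈0 — positive divergence with near-zero curl is a source.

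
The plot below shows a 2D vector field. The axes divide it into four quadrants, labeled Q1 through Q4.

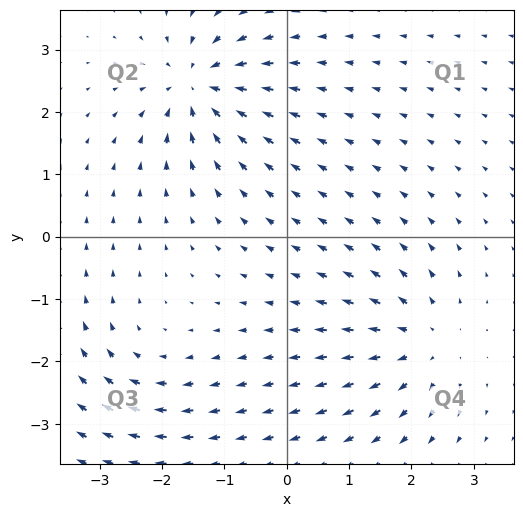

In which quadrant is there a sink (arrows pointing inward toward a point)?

Q2

The sink sits at approximately (-1.4, 2.4), which lies in quadrant Q2. The divergence there is about -5, negative as expected for a sink.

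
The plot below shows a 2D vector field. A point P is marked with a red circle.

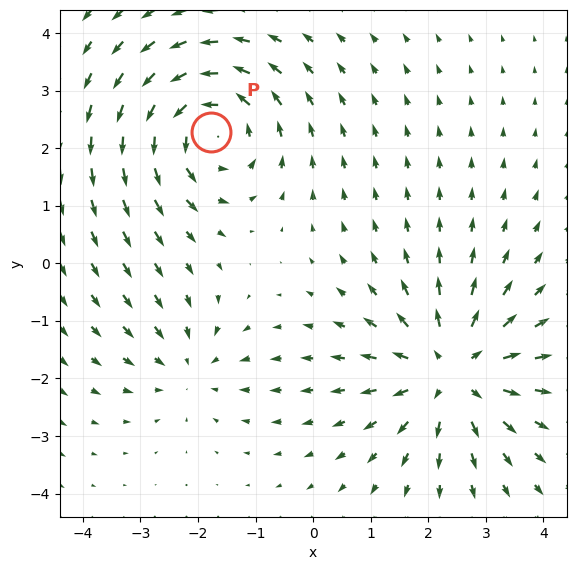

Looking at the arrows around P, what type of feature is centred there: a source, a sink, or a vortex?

At P (-1.8, 2.3) the arrows circulate counterclockwise. Divergence ≈0, curl about +4 — near-zero divergence with nonzero curl is a vortex.

vortex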